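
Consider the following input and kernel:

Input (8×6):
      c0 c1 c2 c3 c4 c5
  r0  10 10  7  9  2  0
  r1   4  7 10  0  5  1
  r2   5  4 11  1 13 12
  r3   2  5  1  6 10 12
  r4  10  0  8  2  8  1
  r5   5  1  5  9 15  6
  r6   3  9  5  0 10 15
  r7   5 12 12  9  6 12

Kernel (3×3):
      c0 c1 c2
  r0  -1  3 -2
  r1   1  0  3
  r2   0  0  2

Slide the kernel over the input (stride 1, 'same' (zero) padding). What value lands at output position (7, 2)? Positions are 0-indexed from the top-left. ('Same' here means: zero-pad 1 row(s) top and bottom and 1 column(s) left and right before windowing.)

45

The receptive field on the zero-padded input at this output position is [9 5 0 / 12 12 9 / 0 0 0]. Elementwise product with the kernel and sum: 9·-1 + 5·3 + 0·-2 + 12·1 + 9·3 + 0·2.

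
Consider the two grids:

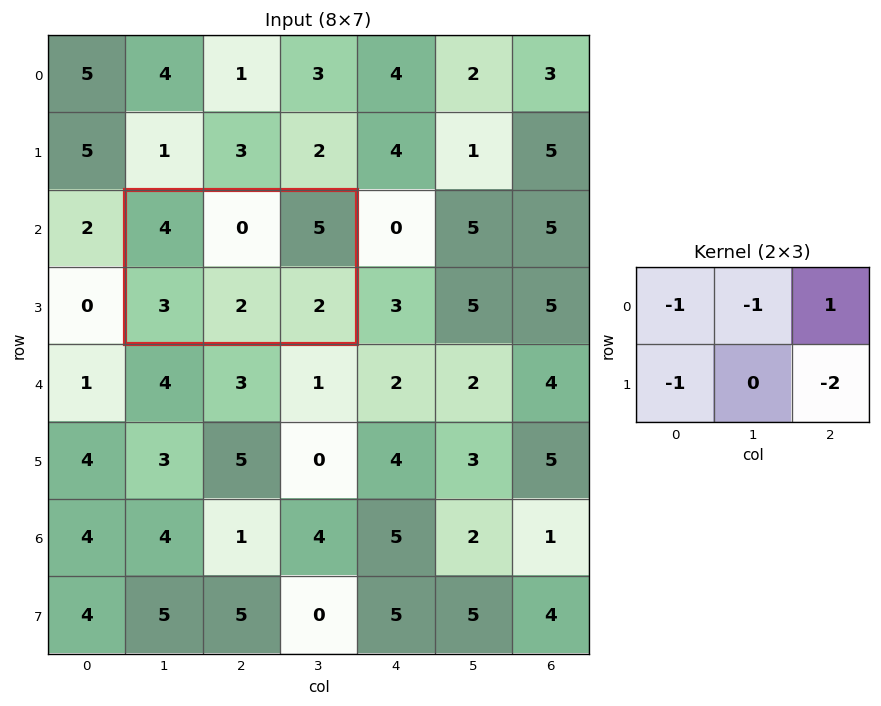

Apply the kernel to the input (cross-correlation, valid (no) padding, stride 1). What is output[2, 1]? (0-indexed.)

-6

The receptive field on the input at this output position is [4 0 5 / 3 2 2]. Elementwise product with the kernel and sum: 4·-1 + 0·-1 + 5·1 + 3·-1 + 2·-2.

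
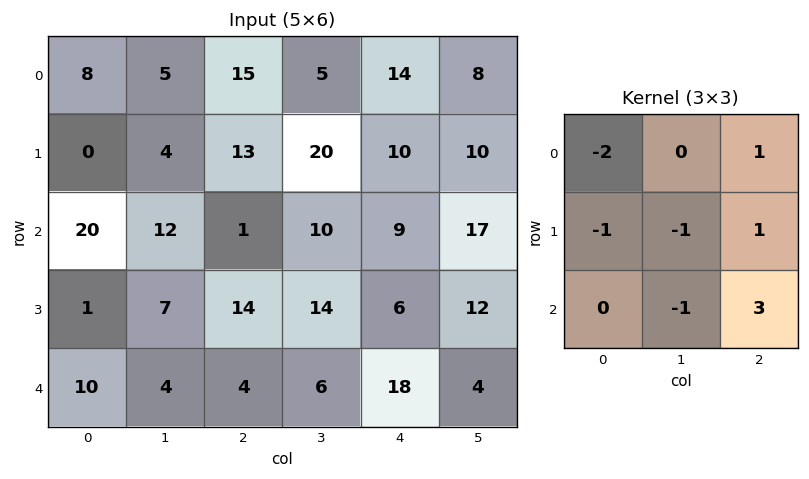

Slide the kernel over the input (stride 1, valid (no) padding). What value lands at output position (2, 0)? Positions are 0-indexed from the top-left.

The receptive field on the input at this output position is [20 12 1 / 1 7 14 / 10 4 4]. Elementwise product with the kernel and sum: 20·-2 + 1·1 + 1·-1 + 7·-1 + 14·1 + 4·-1 + 4·3.

-25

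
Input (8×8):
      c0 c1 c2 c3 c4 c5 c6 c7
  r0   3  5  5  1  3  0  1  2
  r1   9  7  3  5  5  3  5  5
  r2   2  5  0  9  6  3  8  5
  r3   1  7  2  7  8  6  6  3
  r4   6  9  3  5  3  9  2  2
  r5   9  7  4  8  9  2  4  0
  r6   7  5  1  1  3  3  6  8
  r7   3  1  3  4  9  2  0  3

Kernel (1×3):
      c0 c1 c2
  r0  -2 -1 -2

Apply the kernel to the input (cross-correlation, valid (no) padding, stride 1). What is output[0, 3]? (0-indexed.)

-5

The receptive field on the input at this output position is [1 3 0]. Elementwise product with the kernel and sum: 1·-2 + 3·-1 + 0·-2.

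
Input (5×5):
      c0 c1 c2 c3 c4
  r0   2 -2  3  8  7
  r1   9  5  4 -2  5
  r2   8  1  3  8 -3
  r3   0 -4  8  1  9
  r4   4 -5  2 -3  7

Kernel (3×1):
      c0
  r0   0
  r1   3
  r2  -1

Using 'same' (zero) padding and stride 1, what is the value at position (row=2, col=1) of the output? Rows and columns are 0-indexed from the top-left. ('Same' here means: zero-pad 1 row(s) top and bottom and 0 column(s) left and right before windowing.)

The receptive field on the zero-padded input at this output position is [5 / 1 / -4]. Elementwise product with the kernel and sum: 1·3 + -4·-1.

7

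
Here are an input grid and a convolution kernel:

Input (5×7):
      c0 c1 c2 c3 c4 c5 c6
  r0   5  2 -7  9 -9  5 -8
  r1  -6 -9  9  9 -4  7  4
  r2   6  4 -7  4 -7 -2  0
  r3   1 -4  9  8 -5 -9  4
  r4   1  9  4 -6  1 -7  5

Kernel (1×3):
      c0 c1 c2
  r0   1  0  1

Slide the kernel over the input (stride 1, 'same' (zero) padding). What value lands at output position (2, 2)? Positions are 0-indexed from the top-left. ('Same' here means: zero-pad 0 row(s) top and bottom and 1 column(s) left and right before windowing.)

The receptive field on the zero-padded input at this output position is [4 -7 4]. Elementwise product with the kernel and sum: 4·1 + 4·1.

8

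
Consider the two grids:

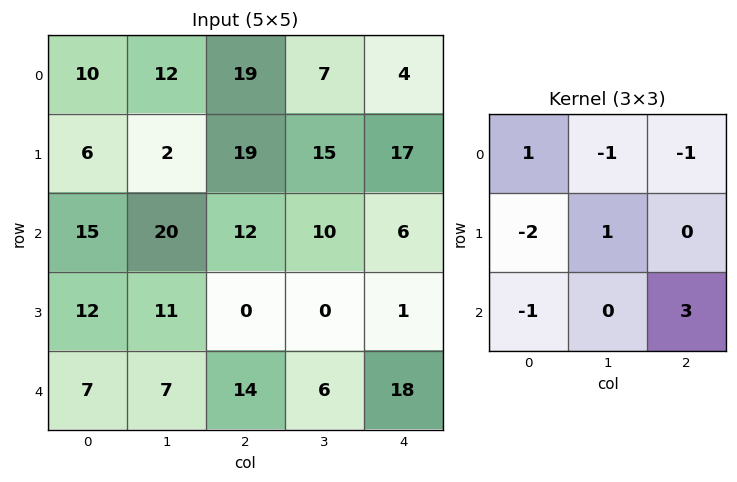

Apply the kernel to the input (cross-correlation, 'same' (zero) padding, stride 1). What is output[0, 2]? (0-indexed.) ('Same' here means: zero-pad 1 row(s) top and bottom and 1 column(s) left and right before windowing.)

The receptive field on the zero-padded input at this output position is [0 0 0 / 12 19 7 / 2 19 15]. Elementwise product with the kernel and sum: 0·1 + 0·-1 + 0·-1 + 12·-2 + 19·1 + 2·-1 + 15·3.

38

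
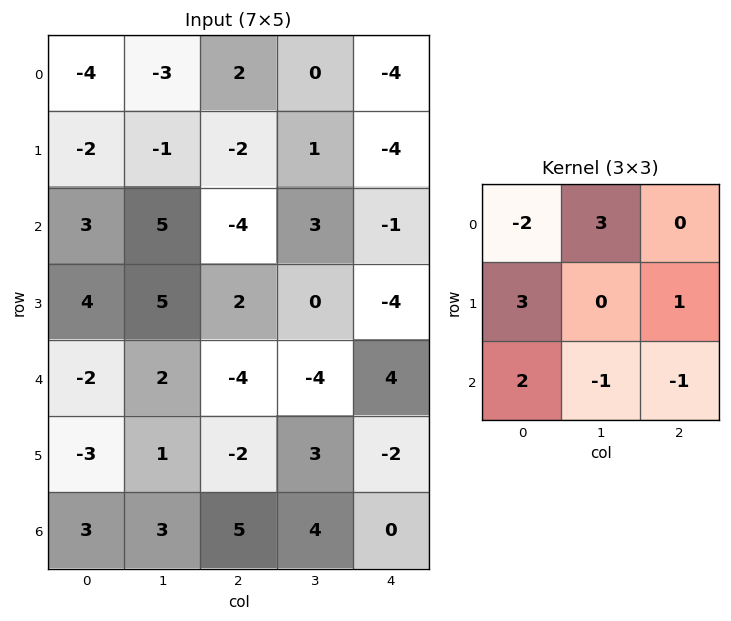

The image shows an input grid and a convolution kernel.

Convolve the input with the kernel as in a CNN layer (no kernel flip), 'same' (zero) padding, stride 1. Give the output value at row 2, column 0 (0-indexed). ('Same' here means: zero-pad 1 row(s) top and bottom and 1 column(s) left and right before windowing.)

The receptive field on the zero-padded input at this output position is [0 -2 -1 / 0 3 5 / 0 4 5]. Elementwise product with the kernel and sum: 0·-2 + -2·3 + 0·3 + 5·1 + 0·2 + 4·-1 + 5·-1.

-10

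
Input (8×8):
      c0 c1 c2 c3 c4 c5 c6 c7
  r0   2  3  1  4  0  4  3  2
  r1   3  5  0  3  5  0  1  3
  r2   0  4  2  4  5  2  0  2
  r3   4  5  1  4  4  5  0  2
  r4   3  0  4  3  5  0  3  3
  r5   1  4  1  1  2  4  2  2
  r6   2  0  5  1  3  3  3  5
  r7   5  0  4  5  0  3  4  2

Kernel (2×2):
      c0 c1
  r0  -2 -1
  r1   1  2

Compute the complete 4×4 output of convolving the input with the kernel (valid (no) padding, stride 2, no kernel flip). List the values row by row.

6 0 1 -1
10 1 2 2
3 -8 0 -3
1 3 -3 -3

Output[0,0]: The receptive field on the input at this output position is [2 3 / 3 5]. Elementwise product with the kernel and sum: 2·-2 + 3·-1 + 3·1 + 5·2.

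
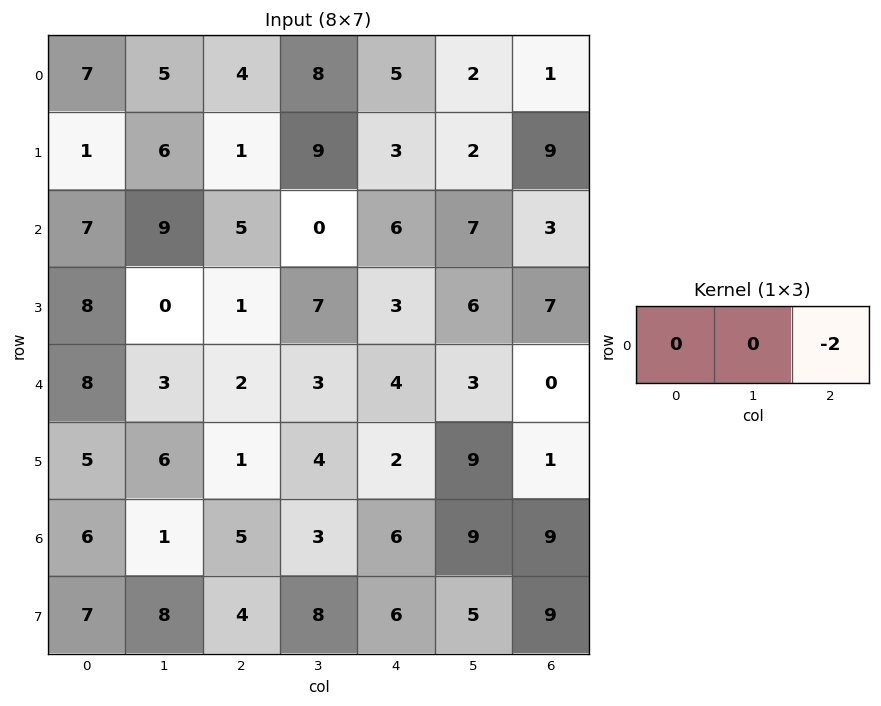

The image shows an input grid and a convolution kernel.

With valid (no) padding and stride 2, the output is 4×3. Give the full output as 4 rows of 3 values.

Output[0,0]: The receptive field on the input at this output position is [7 5 4]. Elementwise product with the kernel and sum: 4·-2.
Output[0,1]: The receptive field on the input at this output position is [4 8 5]. Elementwise product with the kernel and sum: 5·-2.

-8 -10 -2
-10 -12 -6
-4 -8 0
-10 -12 -18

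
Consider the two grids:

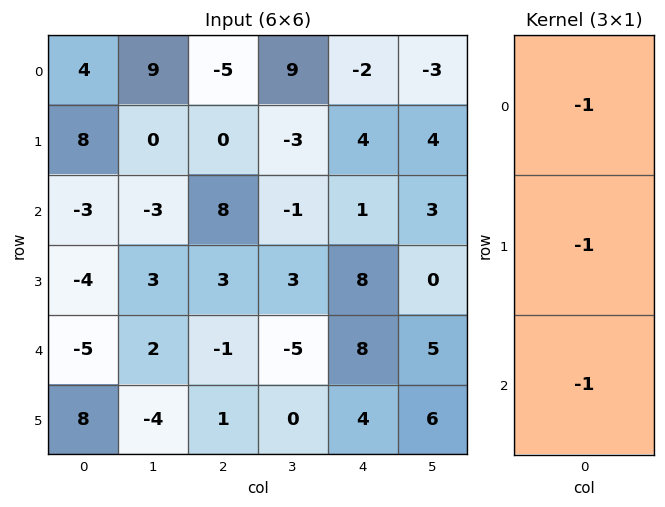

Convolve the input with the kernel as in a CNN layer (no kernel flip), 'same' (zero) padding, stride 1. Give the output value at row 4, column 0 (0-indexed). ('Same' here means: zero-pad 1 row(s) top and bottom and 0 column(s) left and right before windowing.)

The receptive field on the zero-padded input at this output position is [-4 / -5 / 8]. Elementwise product with the kernel and sum: -4·-1 + -5·-1 + 8·-1.

1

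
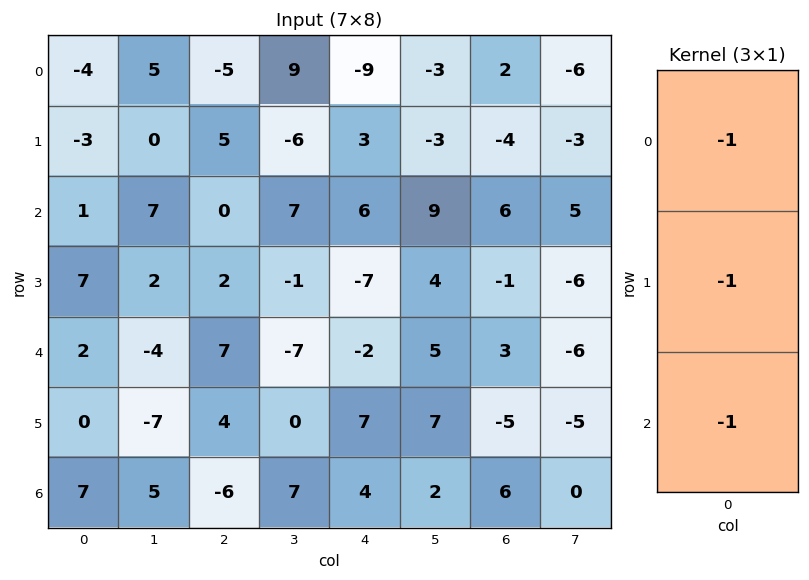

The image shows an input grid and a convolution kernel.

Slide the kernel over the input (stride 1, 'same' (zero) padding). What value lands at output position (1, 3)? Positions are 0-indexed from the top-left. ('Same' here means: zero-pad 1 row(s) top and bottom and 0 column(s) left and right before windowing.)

-10

The receptive field on the zero-padded input at this output position is [9 / -6 / 7]. Elementwise product with the kernel and sum: 9·-1 + -6·-1 + 7·-1.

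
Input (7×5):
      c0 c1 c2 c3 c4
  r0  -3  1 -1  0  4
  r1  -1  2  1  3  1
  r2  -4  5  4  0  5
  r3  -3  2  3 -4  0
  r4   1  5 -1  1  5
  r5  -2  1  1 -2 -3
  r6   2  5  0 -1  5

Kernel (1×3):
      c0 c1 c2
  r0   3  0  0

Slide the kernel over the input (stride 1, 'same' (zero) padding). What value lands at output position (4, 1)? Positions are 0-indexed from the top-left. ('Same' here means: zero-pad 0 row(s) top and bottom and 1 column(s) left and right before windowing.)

3

The receptive field on the zero-padded input at this output position is [1 5 -1]. Elementwise product with the kernel and sum: 1·3.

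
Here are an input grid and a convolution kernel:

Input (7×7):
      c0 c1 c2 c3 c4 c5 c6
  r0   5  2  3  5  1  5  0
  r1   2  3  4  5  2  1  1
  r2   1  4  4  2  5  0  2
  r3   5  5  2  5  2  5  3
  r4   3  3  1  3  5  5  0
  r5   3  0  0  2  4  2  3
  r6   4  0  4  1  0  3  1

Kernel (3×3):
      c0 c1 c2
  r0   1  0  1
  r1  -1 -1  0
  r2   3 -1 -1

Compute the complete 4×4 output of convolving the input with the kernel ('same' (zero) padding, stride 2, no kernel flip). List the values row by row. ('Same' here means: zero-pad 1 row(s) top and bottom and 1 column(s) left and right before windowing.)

Output[0,0]: The receptive field on the zero-padded input at this output position is [0 0 0 / 0 5 2 / 0 2 3]. Elementwise product with the kernel and sum: 0·1 + 0·1 + 0·-1 + 5·-1 + 0·3 + 2·-1 + 3·-1.

-10 -5 6 -3
-8 8 7 11
-1 4 2 3
-4 -2 3 -2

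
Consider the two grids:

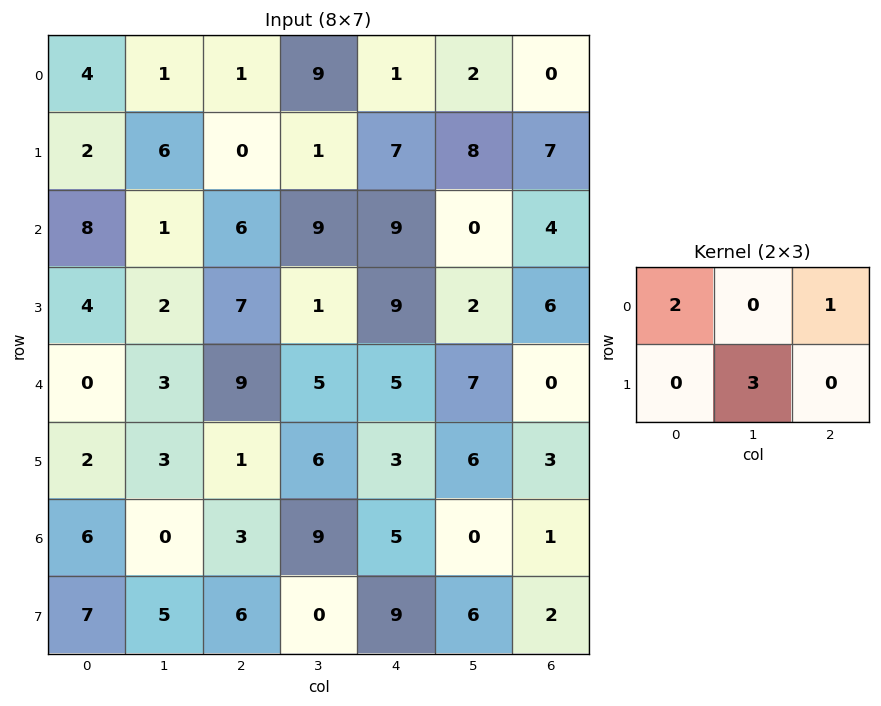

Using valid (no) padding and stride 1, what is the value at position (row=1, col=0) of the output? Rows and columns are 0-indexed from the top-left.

The receptive field on the input at this output position is [2 6 0 / 8 1 6]. Elementwise product with the kernel and sum: 2·2 + 0·1 + 1·3.

7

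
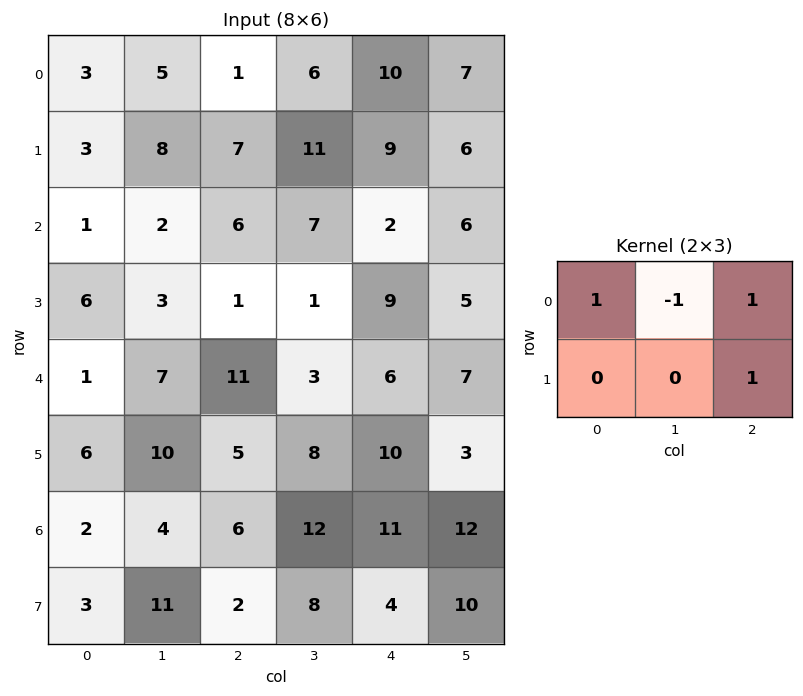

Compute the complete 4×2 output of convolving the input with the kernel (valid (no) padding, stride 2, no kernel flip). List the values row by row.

6 14
6 10
10 24
6 9

Output[0,0]: The receptive field on the input at this output position is [3 5 1 / 3 8 7]. Elementwise product with the kernel and sum: 3·1 + 5·-1 + 1·1 + 7·1.
Output[0,1]: The receptive field on the input at this output position is [1 6 10 / 7 11 9]. Elementwise product with the kernel and sum: 1·1 + 6·-1 + 10·1 + 9·1.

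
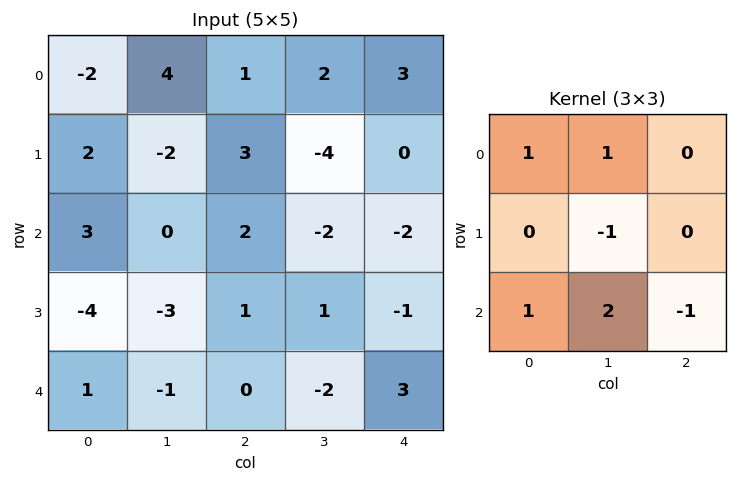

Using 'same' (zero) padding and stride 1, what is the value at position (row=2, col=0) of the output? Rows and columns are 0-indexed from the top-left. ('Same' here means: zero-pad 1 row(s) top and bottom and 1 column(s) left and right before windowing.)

The receptive field on the zero-padded input at this output position is [0 2 -2 / 0 3 0 / 0 -4 -3]. Elementwise product with the kernel and sum: 0·1 + 2·1 + 3·-1 + 0·1 + -4·2 + -3·-1.

-6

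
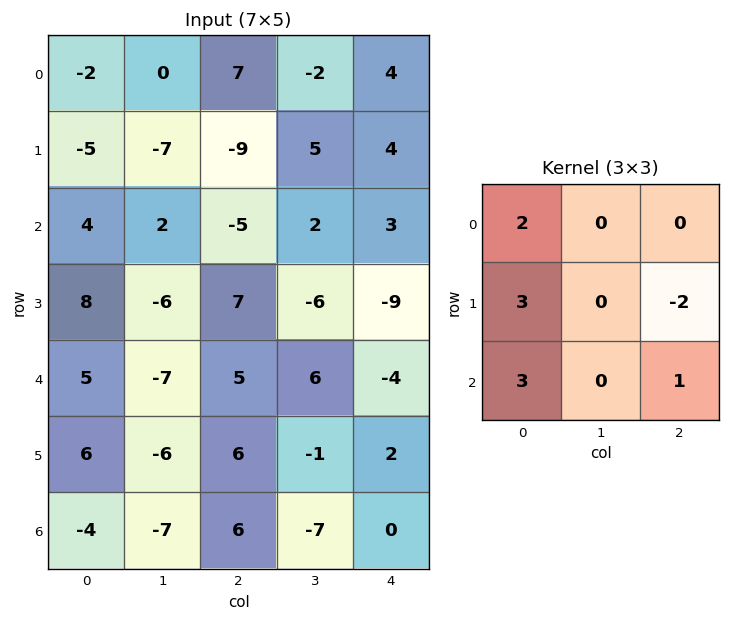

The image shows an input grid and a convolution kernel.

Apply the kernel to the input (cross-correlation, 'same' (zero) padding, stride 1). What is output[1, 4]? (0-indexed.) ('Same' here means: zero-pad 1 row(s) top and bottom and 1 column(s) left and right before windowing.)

17

The receptive field on the zero-padded input at this output position is [-2 4 0 / 5 4 0 / 2 3 0]. Elementwise product with the kernel and sum: -2·2 + 5·3 + 0·-2 + 2·3 + 0·1.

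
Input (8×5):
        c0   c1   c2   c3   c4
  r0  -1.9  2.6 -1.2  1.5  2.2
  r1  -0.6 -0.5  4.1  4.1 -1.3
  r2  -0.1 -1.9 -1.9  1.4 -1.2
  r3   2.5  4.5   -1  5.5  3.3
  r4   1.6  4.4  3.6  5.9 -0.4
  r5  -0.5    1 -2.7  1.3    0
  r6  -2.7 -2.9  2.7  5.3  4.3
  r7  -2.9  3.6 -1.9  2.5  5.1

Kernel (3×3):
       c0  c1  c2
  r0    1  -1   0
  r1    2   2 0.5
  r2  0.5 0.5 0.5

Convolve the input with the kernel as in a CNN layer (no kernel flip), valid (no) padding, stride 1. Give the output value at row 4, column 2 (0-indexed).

The receptive field on the input at this output position is [3.6 5.9 -0.4 / -2.7 1.3 0 / 2.7 5.3 4.3]. Elementwise product with the kernel and sum: 3.6·1 + 5.9·-1 + -2.7·2 + 1.3·2 + 0·0.5 + 2.7·0.5 + 5.3·0.5 + 4.3·0.5.

1.05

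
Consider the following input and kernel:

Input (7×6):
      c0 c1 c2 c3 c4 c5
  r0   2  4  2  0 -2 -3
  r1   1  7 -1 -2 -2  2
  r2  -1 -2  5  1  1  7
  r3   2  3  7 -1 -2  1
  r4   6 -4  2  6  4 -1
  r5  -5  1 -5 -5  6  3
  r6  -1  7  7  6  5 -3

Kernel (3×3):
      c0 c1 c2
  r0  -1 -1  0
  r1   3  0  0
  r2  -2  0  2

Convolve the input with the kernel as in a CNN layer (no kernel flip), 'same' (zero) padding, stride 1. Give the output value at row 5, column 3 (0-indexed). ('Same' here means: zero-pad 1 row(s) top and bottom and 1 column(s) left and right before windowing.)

-27

The receptive field on the zero-padded input at this output position is [2 6 4 / -5 -5 6 / 7 6 5]. Elementwise product with the kernel and sum: 2·-1 + 6·-1 + -5·3 + 7·-2 + 5·2.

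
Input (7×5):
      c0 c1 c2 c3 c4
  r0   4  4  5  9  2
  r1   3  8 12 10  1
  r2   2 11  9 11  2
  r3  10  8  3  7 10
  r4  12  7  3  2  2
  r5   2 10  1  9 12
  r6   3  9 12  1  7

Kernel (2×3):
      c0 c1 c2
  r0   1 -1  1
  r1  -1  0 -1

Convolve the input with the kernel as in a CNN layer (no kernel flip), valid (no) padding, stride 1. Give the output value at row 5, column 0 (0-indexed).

The receptive field on the input at this output position is [2 10 1 / 3 9 12]. Elementwise product with the kernel and sum: 2·1 + 10·-1 + 1·1 + 3·-1 + 12·-1.

-22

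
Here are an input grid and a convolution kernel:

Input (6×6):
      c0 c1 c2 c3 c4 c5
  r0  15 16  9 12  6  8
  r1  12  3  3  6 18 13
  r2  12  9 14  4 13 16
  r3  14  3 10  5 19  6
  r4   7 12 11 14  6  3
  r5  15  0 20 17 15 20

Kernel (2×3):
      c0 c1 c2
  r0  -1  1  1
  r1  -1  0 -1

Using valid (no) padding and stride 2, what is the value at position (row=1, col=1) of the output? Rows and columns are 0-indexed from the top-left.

-26

The receptive field on the input at this output position is [14 4 13 / 10 5 19]. Elementwise product with the kernel and sum: 14·-1 + 4·1 + 13·1 + 10·-1 + 19·-1.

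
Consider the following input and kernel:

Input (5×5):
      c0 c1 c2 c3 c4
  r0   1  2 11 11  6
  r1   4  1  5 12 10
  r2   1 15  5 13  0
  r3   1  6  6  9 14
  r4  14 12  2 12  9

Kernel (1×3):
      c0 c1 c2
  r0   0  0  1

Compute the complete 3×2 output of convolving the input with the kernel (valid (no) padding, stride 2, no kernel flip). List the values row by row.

11 6
5 0
2 9

Output[0,0]: The receptive field on the input at this output position is [1 2 11]. Elementwise product with the kernel and sum: 11·1.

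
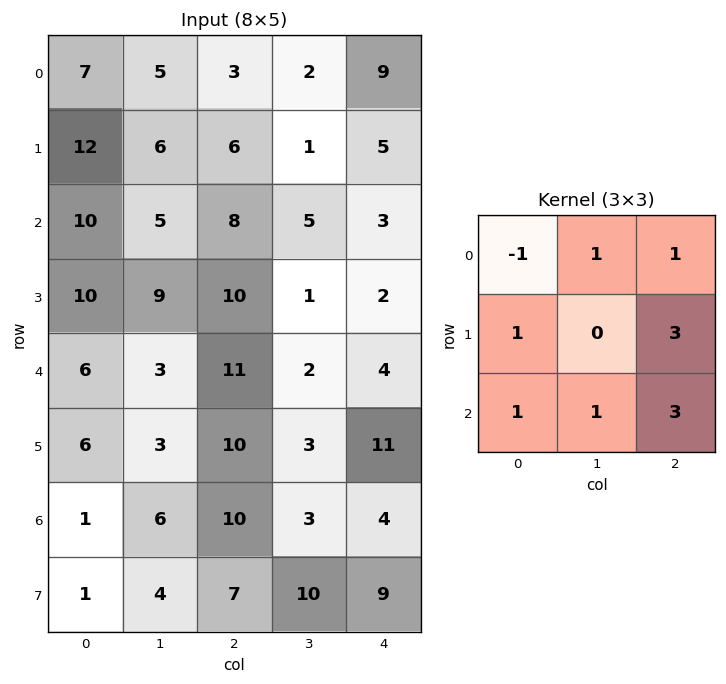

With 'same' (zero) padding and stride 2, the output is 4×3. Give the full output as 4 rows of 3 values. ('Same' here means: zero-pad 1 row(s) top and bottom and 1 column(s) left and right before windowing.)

45 26 8
70 43 12
43 33 17
40 66 30

Output[0,0]: The receptive field on the zero-padded input at this output position is [0 0 0 / 0 7 5 / 0 12 6]. Elementwise product with the kernel and sum: 0·-1 + 0·1 + 0·1 + 0·1 + 5·3 + 0·1 + 12·1 + 6·3.
Output[0,1]: The receptive field on the zero-padded input at this output position is [0 0 0 / 5 3 2 / 6 6 1]. Elementwise product with the kernel and sum: 0·-1 + 0·1 + 0·1 + 5·1 + 2·3 + 6·1 + 6·1 + 1·3.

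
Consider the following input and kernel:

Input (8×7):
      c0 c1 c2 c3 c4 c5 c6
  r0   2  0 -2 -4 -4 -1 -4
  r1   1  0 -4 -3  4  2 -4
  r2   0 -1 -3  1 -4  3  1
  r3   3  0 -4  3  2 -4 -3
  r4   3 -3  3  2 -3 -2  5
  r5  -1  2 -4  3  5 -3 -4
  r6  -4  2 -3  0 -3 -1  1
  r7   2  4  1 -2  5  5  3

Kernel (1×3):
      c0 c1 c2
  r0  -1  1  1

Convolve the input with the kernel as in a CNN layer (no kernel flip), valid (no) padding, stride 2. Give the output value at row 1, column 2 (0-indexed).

8

The receptive field on the input at this output position is [-4 3 1]. Elementwise product with the kernel and sum: -4·-1 + 3·1 + 1·1.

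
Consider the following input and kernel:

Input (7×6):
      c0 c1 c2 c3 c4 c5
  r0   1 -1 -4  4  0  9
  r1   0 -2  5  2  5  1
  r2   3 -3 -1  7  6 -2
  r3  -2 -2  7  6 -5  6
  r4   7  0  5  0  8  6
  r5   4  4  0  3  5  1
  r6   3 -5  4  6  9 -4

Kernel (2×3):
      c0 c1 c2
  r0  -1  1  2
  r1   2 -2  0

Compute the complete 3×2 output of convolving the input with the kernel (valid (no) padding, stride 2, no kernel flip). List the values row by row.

-6 14
-8 22
3 5

Output[0,0]: The receptive field on the input at this output position is [1 -1 -4 / 0 -2 5]. Elementwise product with the kernel and sum: 1·-1 + -1·1 + -4·2 + 0·2 + -2·-2.
Output[0,1]: The receptive field on the input at this output position is [-4 4 0 / 5 2 5]. Elementwise product with the kernel and sum: -4·-1 + 4·1 + 0·2 + 5·2 + 2·-2.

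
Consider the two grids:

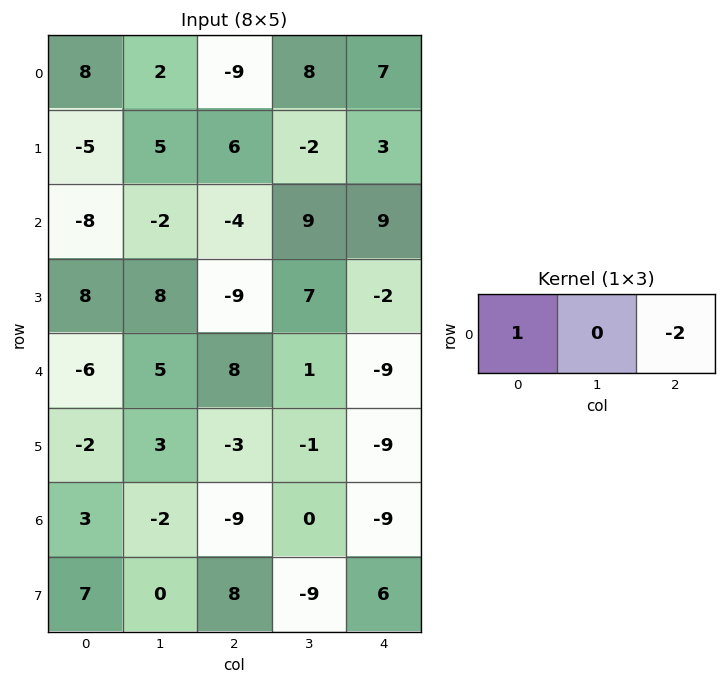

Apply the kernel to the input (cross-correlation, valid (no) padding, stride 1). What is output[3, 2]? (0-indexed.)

The receptive field on the input at this output position is [-9 7 -2]. Elementwise product with the kernel and sum: -9·1 + -2·-2.

-5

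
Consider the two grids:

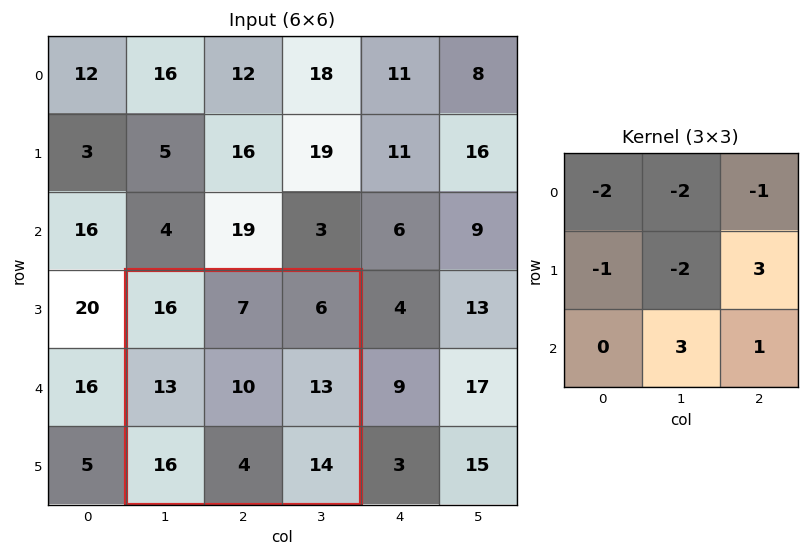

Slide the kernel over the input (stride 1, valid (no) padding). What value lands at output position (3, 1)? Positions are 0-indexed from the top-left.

-20

The receptive field on the input at this output position is [16 7 6 / 13 10 13 / 16 4 14]. Elementwise product with the kernel and sum: 16·-2 + 7·-2 + 6·-1 + 13·-1 + 10·-2 + 13·3 + 4·3 + 14·1.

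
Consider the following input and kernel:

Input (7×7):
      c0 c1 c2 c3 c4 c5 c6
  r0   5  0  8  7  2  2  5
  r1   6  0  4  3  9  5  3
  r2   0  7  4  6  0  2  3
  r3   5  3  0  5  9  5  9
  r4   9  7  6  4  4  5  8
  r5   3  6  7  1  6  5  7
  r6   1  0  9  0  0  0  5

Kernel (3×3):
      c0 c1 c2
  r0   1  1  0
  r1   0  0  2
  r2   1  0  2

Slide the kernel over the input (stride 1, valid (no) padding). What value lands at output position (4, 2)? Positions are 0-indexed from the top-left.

31

The receptive field on the input at this output position is [6 4 4 / 7 1 6 / 9 0 0]. Elementwise product with the kernel and sum: 6·1 + 4·1 + 6·2 + 9·1 + 0·2.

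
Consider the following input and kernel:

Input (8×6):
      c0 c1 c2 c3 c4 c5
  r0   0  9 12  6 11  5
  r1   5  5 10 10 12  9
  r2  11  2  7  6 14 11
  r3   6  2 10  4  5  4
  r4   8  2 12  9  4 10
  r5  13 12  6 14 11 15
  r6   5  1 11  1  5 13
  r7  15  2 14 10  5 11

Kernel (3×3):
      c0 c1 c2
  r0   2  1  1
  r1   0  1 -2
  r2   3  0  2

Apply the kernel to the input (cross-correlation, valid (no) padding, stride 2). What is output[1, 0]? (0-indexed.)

61

The receptive field on the input at this output position is [11 2 7 / 6 2 10 / 8 2 12]. Elementwise product with the kernel and sum: 11·2 + 2·1 + 7·1 + 2·1 + 10·-2 + 8·3 + 12·2.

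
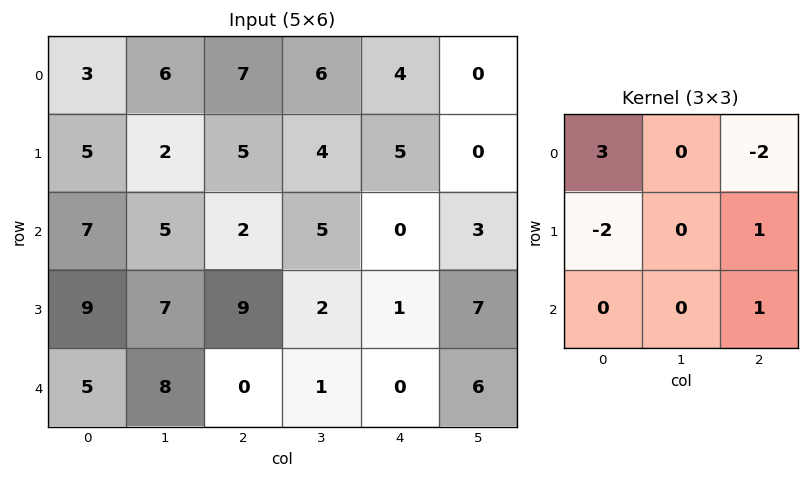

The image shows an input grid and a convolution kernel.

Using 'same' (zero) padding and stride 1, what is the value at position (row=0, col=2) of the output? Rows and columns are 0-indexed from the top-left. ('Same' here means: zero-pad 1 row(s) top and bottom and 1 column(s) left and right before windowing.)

-2

The receptive field on the zero-padded input at this output position is [0 0 0 / 6 7 6 / 2 5 4]. Elementwise product with the kernel and sum: 0·3 + 0·-2 + 6·-2 + 6·1 + 4·1.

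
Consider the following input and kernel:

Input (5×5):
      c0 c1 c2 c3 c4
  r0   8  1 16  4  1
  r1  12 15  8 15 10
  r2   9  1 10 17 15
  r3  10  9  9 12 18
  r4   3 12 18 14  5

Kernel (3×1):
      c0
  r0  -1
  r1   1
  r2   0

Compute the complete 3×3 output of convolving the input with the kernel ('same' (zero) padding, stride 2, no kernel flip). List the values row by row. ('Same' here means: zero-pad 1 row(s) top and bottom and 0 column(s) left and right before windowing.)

8 16 1
-3 2 5
-7 9 -13

Output[0,0]: The receptive field on the zero-padded input at this output position is [0 / 8 / 12]. Elementwise product with the kernel and sum: 0·-1 + 8·1.
Output[0,1]: The receptive field on the zero-padded input at this output position is [0 / 16 / 8]. Elementwise product with the kernel and sum: 0·-1 + 16·1.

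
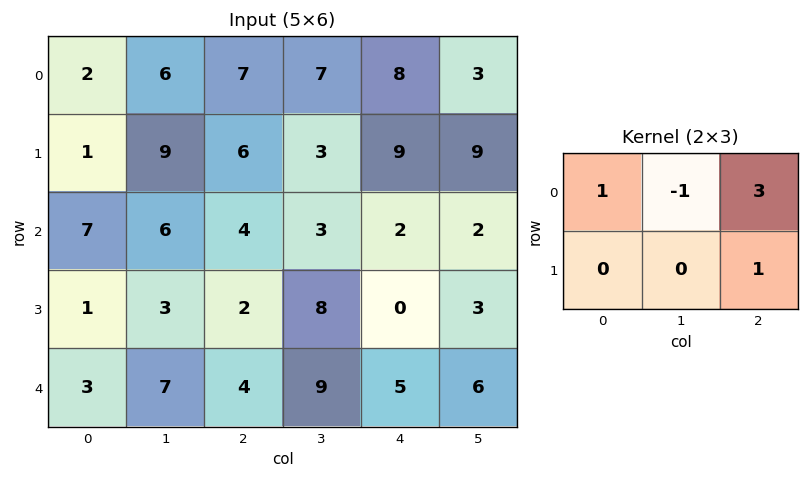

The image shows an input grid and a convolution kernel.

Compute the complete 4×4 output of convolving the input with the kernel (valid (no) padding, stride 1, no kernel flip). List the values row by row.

Output[0,0]: The receptive field on the input at this output position is [2 6 7 / 1 9 6]. Elementwise product with the kernel and sum: 2·1 + 6·-1 + 7·3 + 6·1.
Output[0,1]: The receptive field on the input at this output position is [6 7 7 / 9 6 3]. Elementwise product with the kernel and sum: 6·1 + 7·-1 + 7·3 + 3·1.

23 23 33 17
14 15 32 23
15 19 7 10
8 34 -1 23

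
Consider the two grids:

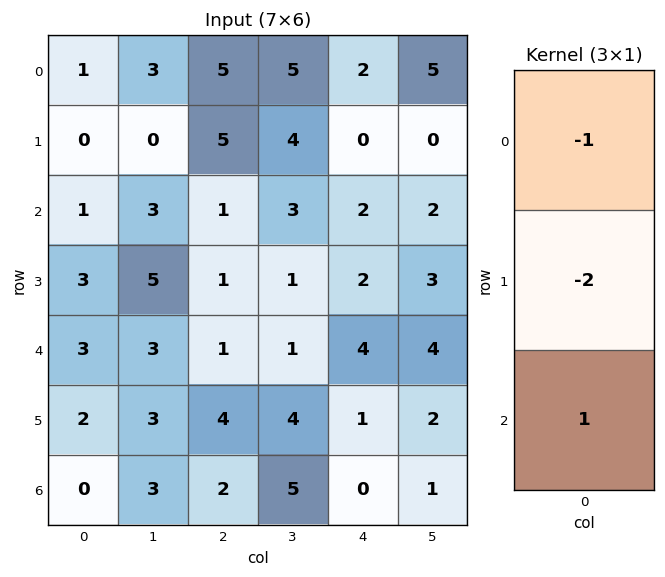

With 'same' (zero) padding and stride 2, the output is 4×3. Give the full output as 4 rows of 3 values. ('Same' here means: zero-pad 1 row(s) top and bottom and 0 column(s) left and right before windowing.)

-2 -5 -4
1 -6 -2
-7 1 -9
-2 -8 -1

Output[0,0]: The receptive field on the zero-padded input at this output position is [0 / 1 / 0]. Elementwise product with the kernel and sum: 0·-1 + 1·-2 + 0·1.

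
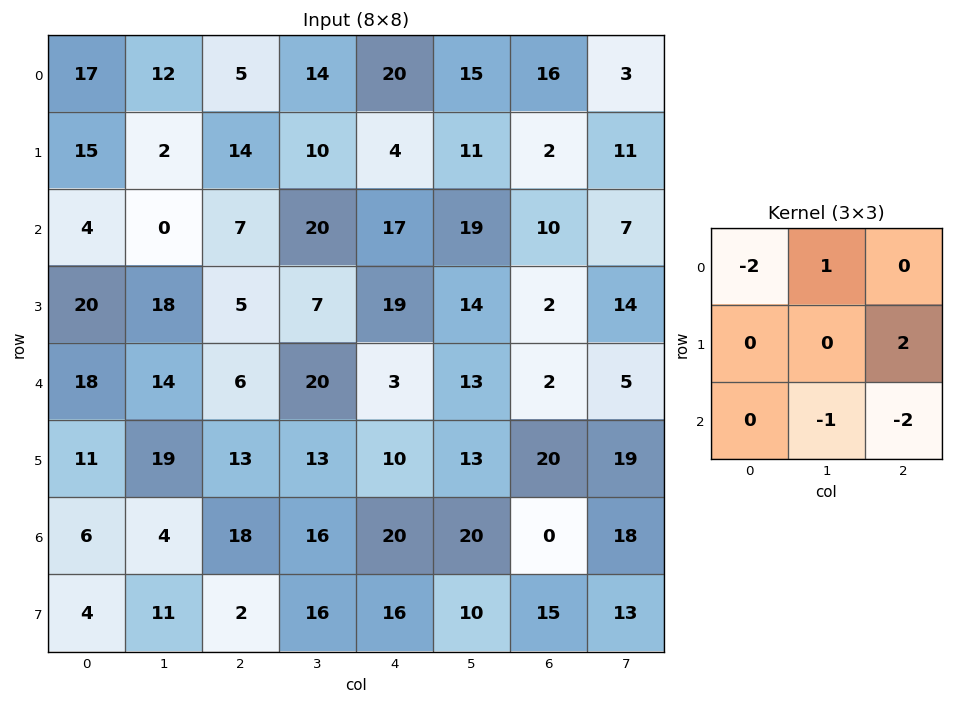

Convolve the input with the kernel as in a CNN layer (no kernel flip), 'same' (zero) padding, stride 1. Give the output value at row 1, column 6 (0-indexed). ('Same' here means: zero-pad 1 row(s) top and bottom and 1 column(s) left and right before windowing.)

-16

The receptive field on the zero-padded input at this output position is [15 16 3 / 11 2 11 / 19 10 7]. Elementwise product with the kernel and sum: 15·-2 + 16·1 + 11·2 + 10·-1 + 7·-2.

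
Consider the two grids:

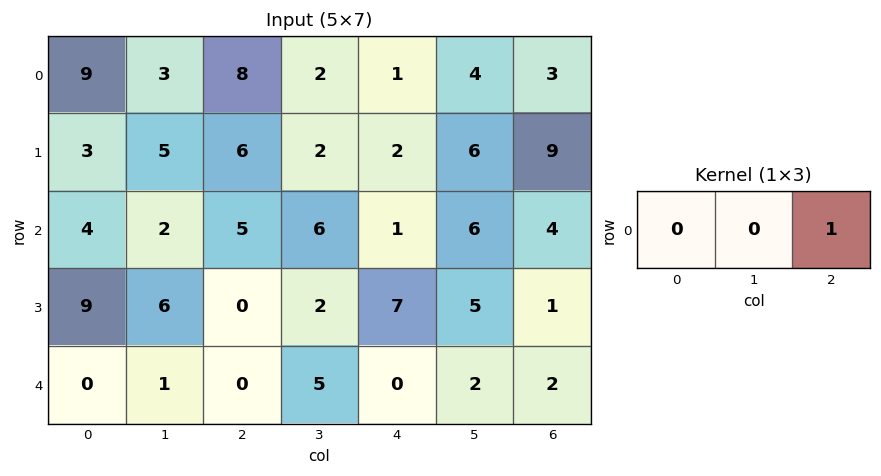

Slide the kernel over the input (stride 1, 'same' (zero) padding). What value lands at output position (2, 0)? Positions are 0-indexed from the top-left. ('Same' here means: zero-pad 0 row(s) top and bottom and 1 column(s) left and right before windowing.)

2

The receptive field on the zero-padded input at this output position is [0 4 2]. Elementwise product with the kernel and sum: 2·1.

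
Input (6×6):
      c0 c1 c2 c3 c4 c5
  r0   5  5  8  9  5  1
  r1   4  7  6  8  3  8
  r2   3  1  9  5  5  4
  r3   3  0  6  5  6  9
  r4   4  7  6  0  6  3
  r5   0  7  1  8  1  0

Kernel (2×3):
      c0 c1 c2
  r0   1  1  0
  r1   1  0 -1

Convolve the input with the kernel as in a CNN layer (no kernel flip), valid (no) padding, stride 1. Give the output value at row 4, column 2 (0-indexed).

6

The receptive field on the input at this output position is [6 0 6 / 1 8 1]. Elementwise product with the kernel and sum: 6·1 + 0·1 + 1·1 + 1·-1.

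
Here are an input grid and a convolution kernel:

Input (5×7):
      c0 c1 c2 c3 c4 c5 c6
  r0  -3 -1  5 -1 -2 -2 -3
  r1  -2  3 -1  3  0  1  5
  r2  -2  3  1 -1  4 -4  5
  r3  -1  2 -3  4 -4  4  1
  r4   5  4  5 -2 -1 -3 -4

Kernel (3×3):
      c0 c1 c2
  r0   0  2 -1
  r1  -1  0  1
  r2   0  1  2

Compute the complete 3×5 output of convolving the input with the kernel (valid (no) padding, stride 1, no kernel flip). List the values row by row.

Output[0,0]: The receptive field on the input at this output position is [-3 -1 5 / -2 3 -1 / -2 3 1]. Elementwise product with the kernel and sum: -1·2 + 5·-1 + -2·-1 + -1·1 + 3·1 + 1·2.
Output[0,1]: The receptive field on the input at this output position is [-1 5 -1 / 3 -1 3 / 3 1 -1]. Elementwise product with the kernel and sum: 5·2 + -1·-1 + 3·-1 + 3·1 + 1·1 + -1·2.

-1 10 8 -8 10
6 -4 5 0 4
17 6 -11 5 -19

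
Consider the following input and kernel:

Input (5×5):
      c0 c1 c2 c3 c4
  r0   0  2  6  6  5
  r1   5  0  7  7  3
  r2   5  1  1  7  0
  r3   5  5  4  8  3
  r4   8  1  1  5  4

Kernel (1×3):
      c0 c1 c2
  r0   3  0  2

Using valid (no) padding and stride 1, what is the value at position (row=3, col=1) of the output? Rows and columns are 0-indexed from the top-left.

The receptive field on the input at this output position is [5 4 8]. Elementwise product with the kernel and sum: 5·3 + 8·2.

31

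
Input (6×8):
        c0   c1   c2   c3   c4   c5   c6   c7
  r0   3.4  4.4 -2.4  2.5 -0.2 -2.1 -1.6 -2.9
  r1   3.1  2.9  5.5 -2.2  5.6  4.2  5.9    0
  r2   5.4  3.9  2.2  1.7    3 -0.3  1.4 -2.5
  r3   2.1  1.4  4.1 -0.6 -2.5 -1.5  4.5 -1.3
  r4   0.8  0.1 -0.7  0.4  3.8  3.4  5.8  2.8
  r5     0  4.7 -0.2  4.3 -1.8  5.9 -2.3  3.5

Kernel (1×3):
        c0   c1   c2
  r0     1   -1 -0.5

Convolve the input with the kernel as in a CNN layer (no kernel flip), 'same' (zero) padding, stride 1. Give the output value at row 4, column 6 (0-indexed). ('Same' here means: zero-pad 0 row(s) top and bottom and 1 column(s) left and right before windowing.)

-3.8

The receptive field on the zero-padded input at this output position is [3.4 5.8 2.8]. Elementwise product with the kernel and sum: 3.4·1 + 5.8·-1 + 2.8·-0.5.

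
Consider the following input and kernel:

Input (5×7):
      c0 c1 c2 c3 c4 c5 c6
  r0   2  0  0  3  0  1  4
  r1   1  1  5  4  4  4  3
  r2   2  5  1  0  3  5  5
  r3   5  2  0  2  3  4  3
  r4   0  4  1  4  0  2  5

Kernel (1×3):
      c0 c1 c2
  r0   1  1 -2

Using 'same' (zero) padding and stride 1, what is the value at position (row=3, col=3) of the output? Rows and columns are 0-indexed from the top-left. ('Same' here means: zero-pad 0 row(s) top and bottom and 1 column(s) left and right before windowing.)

The receptive field on the zero-padded input at this output position is [0 2 3]. Elementwise product with the kernel and sum: 0·1 + 2·1 + 3·-2.

-4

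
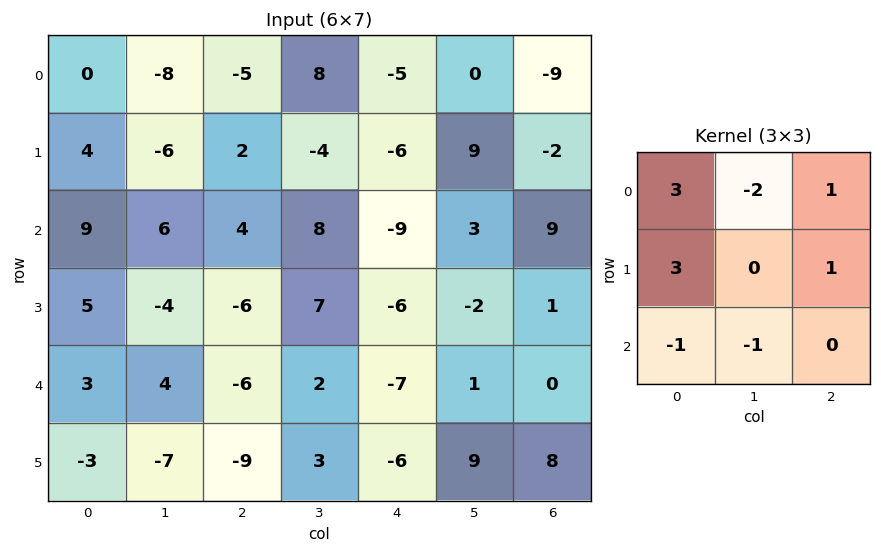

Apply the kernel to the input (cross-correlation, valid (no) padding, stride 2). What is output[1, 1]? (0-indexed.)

-33

The receptive field on the input at this output position is [4 8 -9 / -6 7 -6 / -6 2 -7]. Elementwise product with the kernel and sum: 4·3 + 8·-2 + -9·1 + -6·3 + -6·1 + -6·-1 + 2·-1.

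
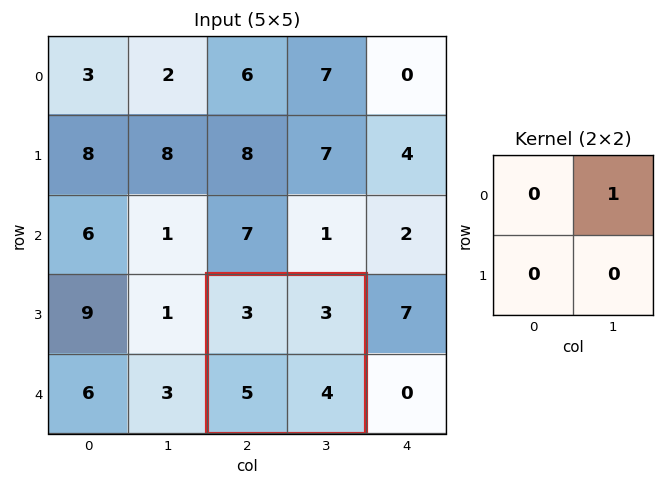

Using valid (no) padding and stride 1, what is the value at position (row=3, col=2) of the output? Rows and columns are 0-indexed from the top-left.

3

The receptive field on the input at this output position is [3 3 / 5 4]. Elementwise product with the kernel and sum: 3·1.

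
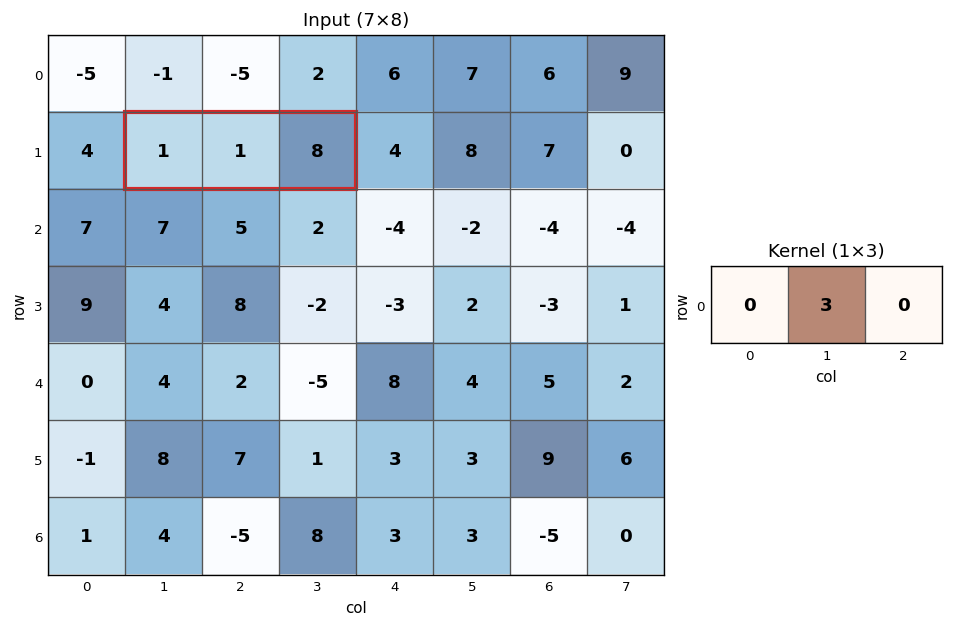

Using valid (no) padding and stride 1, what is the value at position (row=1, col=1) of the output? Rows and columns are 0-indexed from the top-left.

The receptive field on the input at this output position is [1 1 8]. Elementwise product with the kernel and sum: 1·3.

3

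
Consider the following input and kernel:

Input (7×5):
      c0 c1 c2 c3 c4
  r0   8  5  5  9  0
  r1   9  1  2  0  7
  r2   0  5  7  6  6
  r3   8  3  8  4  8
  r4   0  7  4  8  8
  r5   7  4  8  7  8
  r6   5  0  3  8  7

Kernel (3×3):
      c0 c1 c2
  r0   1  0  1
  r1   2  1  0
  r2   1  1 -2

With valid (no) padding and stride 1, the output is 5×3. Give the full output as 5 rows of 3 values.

Output[0,0]: The receptive field on the input at this output position is [8 5 5 / 9 1 2 / 0 5 7]. Elementwise product with the kernel and sum: 8·1 + 5·1 + 9·2 + 1·1 + 0·1 + 5·1 + 7·-2.
Output[0,1]: The receptive field on the input at this output position is [5 5 9 / 1 2 0 / 5 7 6]. Elementwise product with the kernel and sum: 5·1 + 9·1 + 1·2 + 2·1 + 5·1 + 7·1 + 6·-2.

23 18 10
11 21 25
25 20 29
18 23 31
21 18 32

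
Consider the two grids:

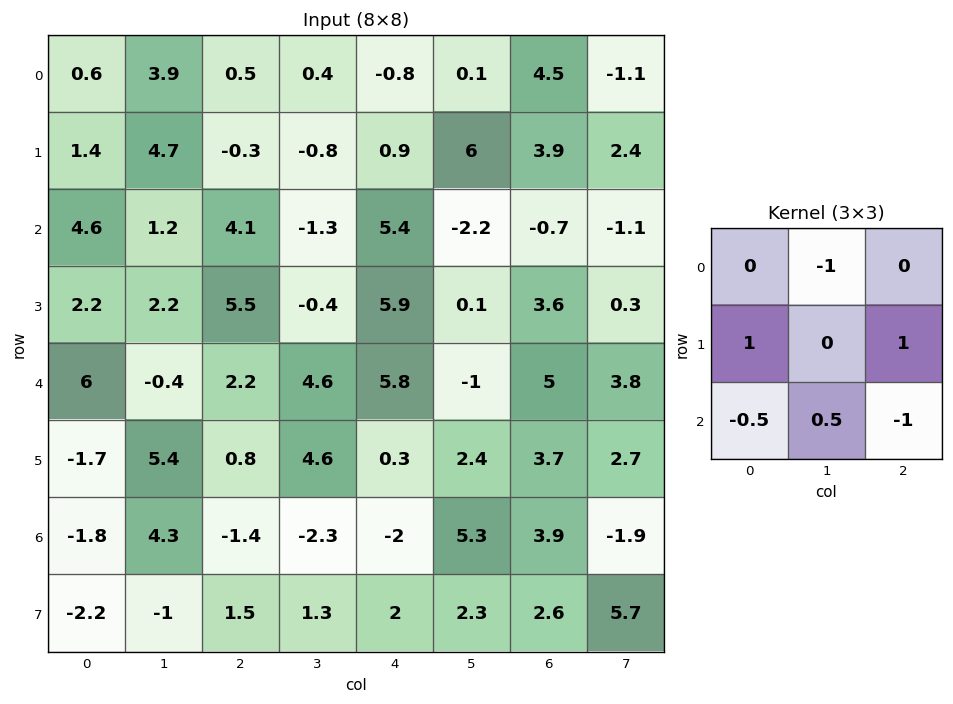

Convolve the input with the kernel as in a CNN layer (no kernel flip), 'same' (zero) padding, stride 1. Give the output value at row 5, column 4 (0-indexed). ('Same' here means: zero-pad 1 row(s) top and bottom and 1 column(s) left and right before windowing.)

The receptive field on the zero-padded input at this output position is [4.6 5.8 -1 / 4.6 0.3 2.4 / -2.3 -2 5.3]. Elementwise product with the kernel and sum: 5.8·-1 + 4.6·1 + 2.4·1 + -2.3·-0.5 + -2·0.5 + 5.3·-1.

-3.95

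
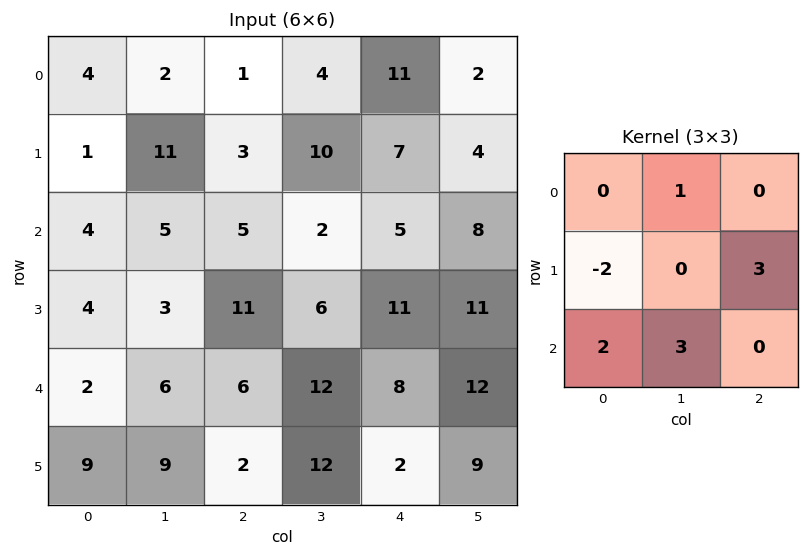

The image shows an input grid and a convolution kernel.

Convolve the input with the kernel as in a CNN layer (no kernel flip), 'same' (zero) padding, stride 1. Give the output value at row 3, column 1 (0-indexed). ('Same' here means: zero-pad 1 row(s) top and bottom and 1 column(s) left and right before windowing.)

52

The receptive field on the zero-padded input at this output position is [4 5 5 / 4 3 11 / 2 6 6]. Elementwise product with the kernel and sum: 5·1 + 4·-2 + 11·3 + 2·2 + 6·3.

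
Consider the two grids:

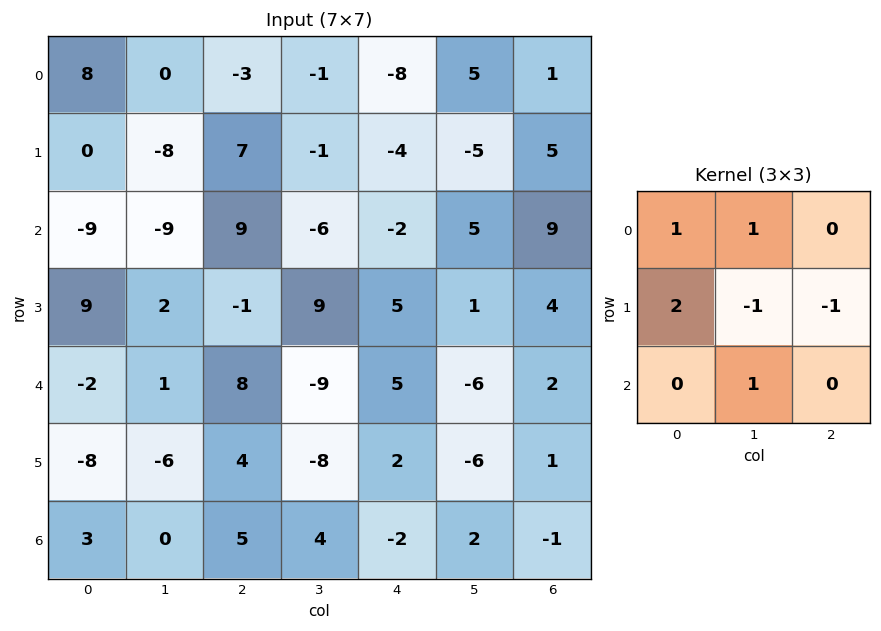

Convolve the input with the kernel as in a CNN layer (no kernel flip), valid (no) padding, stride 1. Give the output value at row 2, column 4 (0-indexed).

The receptive field on the input at this output position is [-2 5 9 / 5 1 4 / 5 -6 2]. Elementwise product with the kernel and sum: -2·1 + 5·1 + 5·2 + 1·-1 + 4·-1 + -6·1.

2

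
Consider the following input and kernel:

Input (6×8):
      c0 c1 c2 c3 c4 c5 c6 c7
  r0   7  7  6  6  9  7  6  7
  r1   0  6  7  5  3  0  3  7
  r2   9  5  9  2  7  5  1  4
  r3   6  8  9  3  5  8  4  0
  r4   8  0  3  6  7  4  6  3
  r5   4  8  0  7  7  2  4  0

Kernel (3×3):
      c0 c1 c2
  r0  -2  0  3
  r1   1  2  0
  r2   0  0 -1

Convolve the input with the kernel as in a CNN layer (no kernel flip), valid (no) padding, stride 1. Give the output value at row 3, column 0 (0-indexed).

The receptive field on the input at this output position is [6 8 9 / 8 0 3 / 4 8 0]. Elementwise product with the kernel and sum: 6·-2 + 9·3 + 8·1 + 0·2 + 0·-1.

23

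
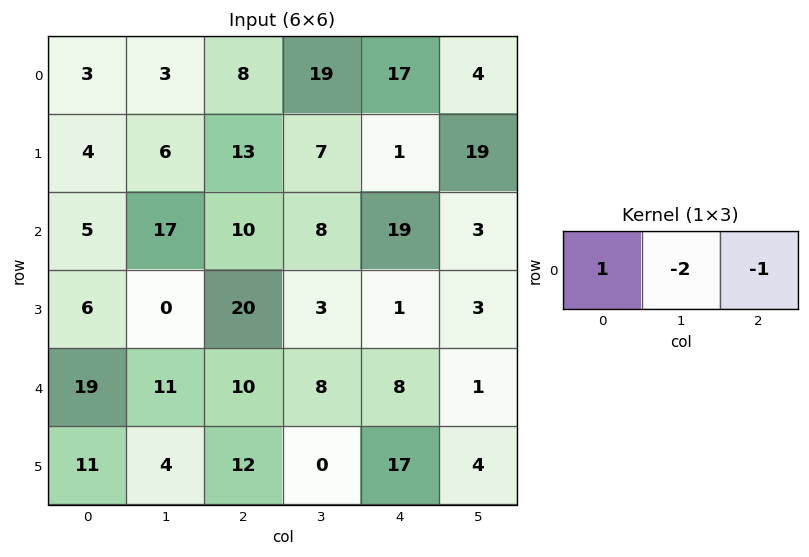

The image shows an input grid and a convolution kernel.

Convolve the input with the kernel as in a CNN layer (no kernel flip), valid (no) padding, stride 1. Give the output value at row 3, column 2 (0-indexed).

13

The receptive field on the input at this output position is [20 3 1]. Elementwise product with the kernel and sum: 20·1 + 3·-2 + 1·-1.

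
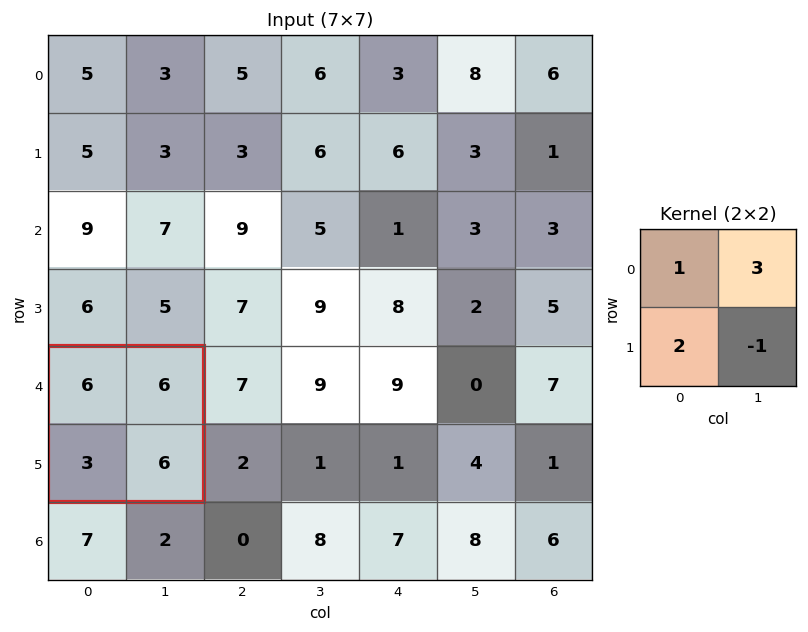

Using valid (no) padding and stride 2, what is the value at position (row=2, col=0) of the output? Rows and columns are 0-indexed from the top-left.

The receptive field on the input at this output position is [6 6 / 3 6]. Elementwise product with the kernel and sum: 6·1 + 6·3 + 3·2 + 6·-1.

24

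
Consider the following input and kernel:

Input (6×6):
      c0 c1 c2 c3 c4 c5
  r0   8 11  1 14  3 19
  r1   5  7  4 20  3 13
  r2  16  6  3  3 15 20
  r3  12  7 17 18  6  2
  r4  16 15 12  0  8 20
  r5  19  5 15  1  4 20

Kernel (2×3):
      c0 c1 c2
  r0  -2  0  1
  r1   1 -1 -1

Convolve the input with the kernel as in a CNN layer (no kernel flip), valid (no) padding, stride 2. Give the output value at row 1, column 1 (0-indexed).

2

The receptive field on the input at this output position is [3 3 15 / 17 18 6]. Elementwise product with the kernel and sum: 3·-2 + 15·1 + 17·1 + 18·-1 + 6·-1.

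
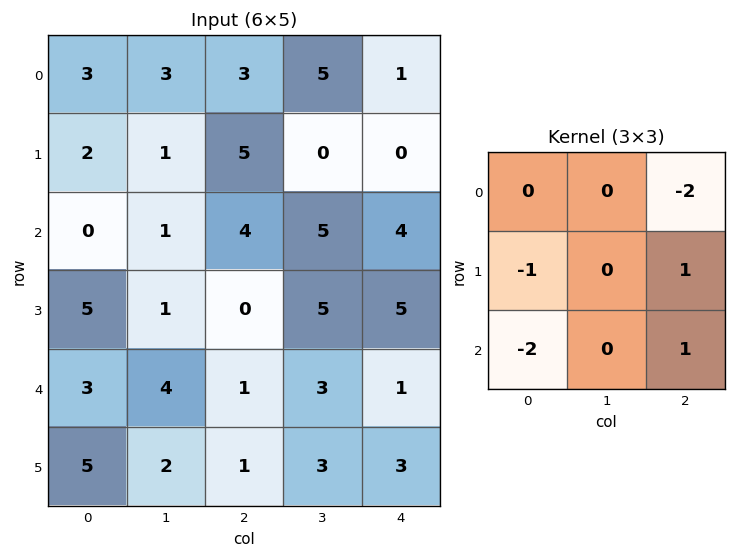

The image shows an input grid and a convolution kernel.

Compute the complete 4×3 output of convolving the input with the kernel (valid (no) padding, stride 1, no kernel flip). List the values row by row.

Output[0,0]: The receptive field on the input at this output position is [3 3 3 / 2 1 5 / 0 1 4]. Elementwise product with the kernel and sum: 3·-2 + 2·-1 + 5·1 + 0·-2 + 4·1.
Output[0,1]: The receptive field on the input at this output position is [3 3 5 / 1 5 0 / 1 4 5]. Elementwise product with the kernel and sum: 5·-2 + 1·-1 + 0·1 + 1·-2 + 5·1.

1 -8 -11
-16 7 5
-18 -11 -4
-11 -12 -9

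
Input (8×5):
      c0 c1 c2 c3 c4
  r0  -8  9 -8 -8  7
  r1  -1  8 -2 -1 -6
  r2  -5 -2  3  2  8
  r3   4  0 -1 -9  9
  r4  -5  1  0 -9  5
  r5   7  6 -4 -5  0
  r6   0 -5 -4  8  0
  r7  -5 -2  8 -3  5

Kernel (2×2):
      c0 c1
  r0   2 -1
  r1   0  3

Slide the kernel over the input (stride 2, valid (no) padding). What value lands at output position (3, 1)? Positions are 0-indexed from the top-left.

-25

The receptive field on the input at this output position is [-4 8 / 8 -3]. Elementwise product with the kernel and sum: -4·2 + 8·-1 + -3·3.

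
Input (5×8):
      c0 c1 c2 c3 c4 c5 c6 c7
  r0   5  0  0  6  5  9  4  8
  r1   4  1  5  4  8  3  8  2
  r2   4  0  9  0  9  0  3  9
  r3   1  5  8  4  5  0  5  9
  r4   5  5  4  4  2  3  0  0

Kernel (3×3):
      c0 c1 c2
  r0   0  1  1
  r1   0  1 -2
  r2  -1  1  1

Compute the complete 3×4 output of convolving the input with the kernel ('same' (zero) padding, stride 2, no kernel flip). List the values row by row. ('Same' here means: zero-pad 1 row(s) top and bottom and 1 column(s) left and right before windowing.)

10 -4 -6 -5
15 25 21 9
1 8 1 14

Output[0,0]: The receptive field on the zero-padded input at this output position is [0 0 0 / 0 5 0 / 0 4 1]. Elementwise product with the kernel and sum: 0·1 + 0·1 + 5·1 + 0·-2 + 0·-1 + 4·1 + 1·1.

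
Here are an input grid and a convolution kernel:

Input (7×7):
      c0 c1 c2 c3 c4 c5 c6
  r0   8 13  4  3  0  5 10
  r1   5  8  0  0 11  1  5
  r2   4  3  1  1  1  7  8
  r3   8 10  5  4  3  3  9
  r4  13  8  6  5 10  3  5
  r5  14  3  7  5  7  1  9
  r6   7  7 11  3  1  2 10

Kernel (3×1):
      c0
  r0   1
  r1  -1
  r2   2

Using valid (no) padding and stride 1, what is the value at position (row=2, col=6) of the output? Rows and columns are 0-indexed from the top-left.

9

The receptive field on the input at this output position is [8 / 9 / 5]. Elementwise product with the kernel and sum: 8·1 + 9·-1 + 5·2.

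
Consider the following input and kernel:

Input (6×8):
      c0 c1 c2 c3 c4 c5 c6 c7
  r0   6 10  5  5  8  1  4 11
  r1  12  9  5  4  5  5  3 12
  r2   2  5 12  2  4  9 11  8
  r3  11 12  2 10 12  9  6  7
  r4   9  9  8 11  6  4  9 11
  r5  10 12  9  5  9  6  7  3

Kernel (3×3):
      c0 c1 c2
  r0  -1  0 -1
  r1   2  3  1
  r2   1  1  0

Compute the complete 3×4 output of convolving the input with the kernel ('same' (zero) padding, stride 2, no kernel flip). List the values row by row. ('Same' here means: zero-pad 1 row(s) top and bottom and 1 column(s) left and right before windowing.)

Output[0,0]: The receptive field on the zero-padded input at this output position is [0 0 0 / 0 6 10 / 0 12 9]. Elementwise product with the kernel and sum: 0·-1 + 0·-1 + 0·2 + 6·3 + 10·1 + 0·1 + 12·1.

40 54 44 33
13 49 38 57
34 52 39 43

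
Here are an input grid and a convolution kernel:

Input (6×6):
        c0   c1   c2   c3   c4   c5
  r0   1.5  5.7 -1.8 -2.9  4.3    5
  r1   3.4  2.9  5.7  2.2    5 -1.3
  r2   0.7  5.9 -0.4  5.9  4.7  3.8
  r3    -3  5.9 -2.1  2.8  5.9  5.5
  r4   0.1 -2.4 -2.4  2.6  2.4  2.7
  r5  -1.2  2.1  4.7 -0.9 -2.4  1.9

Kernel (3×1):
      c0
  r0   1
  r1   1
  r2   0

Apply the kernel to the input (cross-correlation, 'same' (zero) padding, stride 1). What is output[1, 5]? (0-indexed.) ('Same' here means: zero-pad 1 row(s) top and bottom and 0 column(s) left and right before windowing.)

3.7

The receptive field on the zero-padded input at this output position is [5 / -1.3 / 3.8]. Elementwise product with the kernel and sum: 5·1 + -1.3·1.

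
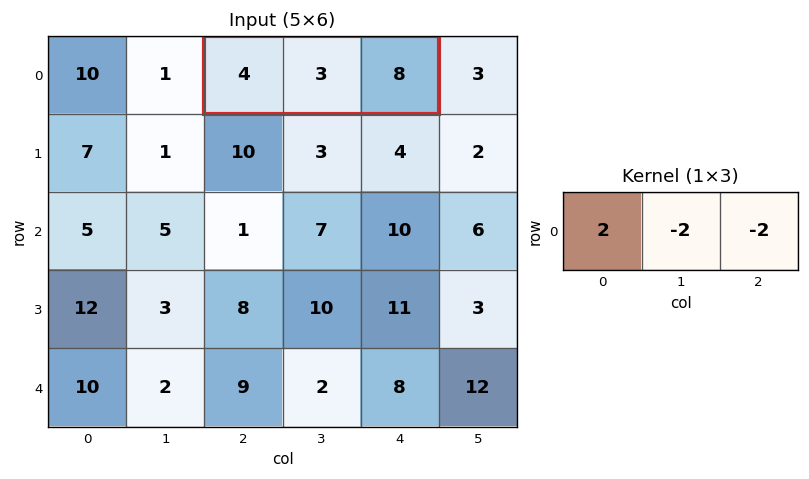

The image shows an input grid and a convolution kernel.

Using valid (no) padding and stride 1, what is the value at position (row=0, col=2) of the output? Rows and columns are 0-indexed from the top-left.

-14

The receptive field on the input at this output position is [4 3 8]. Elementwise product with the kernel and sum: 4·2 + 3·-2 + 8·-2.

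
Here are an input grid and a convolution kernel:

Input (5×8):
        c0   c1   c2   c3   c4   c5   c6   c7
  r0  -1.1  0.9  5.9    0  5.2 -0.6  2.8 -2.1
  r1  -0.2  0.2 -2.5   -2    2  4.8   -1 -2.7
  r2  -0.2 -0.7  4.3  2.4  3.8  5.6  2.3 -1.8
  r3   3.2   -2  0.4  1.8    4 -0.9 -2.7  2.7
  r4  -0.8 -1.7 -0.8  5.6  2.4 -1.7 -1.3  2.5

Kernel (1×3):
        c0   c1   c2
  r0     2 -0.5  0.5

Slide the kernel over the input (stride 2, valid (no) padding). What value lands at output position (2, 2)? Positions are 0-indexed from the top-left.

The receptive field on the input at this output position is [2.4 -1.7 -1.3]. Elementwise product with the kernel and sum: 2.4·2 + -1.7·-0.5 + -1.3·0.5.

5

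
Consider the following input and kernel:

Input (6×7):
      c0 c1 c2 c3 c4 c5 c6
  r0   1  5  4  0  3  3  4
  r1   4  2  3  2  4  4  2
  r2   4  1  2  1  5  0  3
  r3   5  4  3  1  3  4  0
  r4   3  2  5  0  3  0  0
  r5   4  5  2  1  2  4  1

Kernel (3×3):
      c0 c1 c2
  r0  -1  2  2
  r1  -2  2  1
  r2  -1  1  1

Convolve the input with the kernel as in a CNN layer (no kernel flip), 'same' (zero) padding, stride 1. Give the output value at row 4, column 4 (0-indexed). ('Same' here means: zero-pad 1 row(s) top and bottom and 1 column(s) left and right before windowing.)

The receptive field on the zero-padded input at this output position is [1 3 4 / 0 3 0 / 1 2 4]. Elementwise product with the kernel and sum: 1·-1 + 3·2 + 4·2 + 0·-2 + 3·2 + 0·1 + 1·-1 + 2·1 + 4·1.

24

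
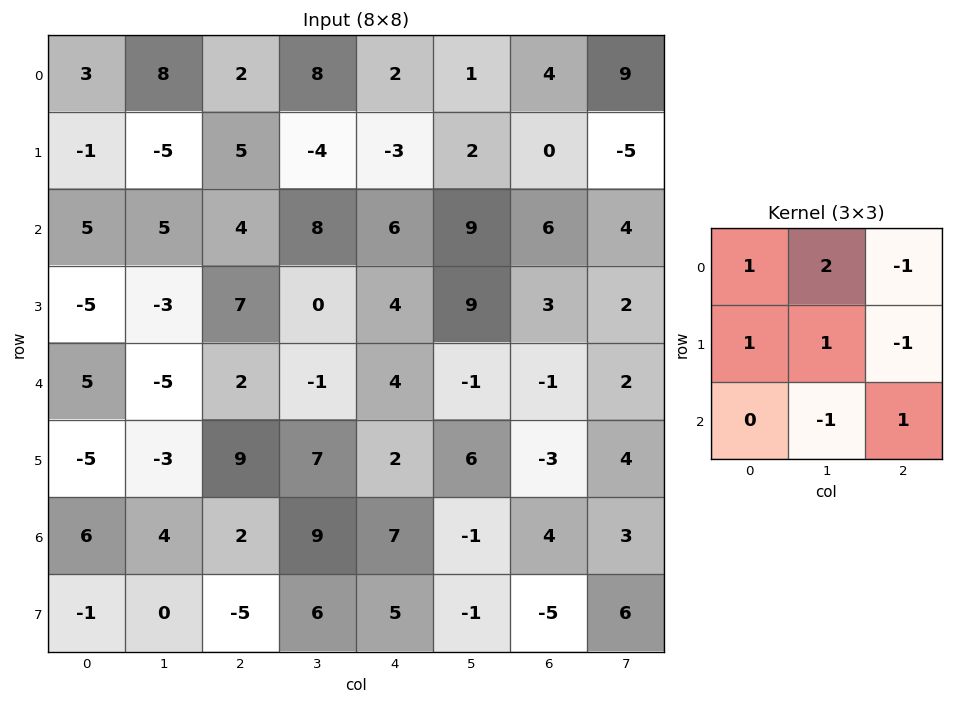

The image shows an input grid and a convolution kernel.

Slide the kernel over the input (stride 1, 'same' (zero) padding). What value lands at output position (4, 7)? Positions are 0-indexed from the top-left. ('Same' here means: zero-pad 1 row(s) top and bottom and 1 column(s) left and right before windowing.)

The receptive field on the zero-padded input at this output position is [3 2 0 / -1 2 0 / -3 4 0]. Elementwise product with the kernel and sum: 3·1 + 2·2 + 0·-1 + -1·1 + 2·1 + 0·-1 + 4·-1 + 0·1.

4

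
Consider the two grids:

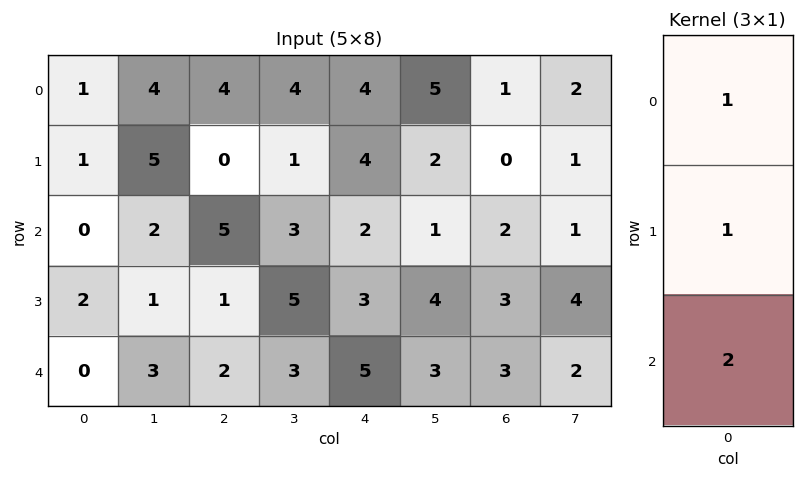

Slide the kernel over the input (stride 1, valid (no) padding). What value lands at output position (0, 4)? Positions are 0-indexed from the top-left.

The receptive field on the input at this output position is [4 / 4 / 2]. Elementwise product with the kernel and sum: 4·1 + 4·1 + 2·2.

12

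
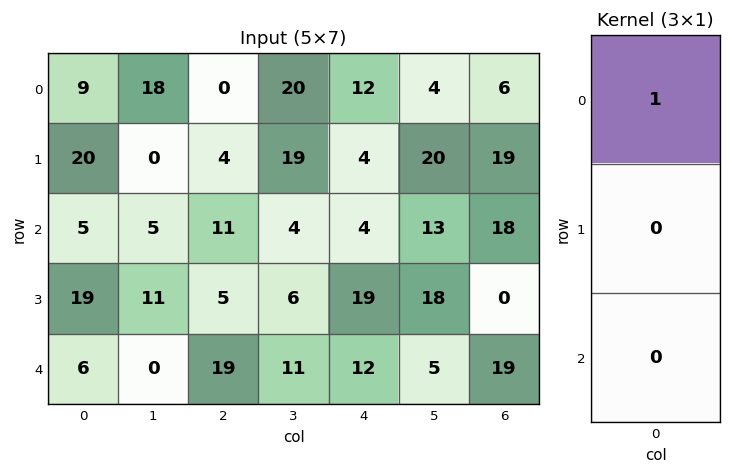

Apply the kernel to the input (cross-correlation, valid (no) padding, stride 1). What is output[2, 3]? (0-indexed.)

4

The receptive field on the input at this output position is [4 / 6 / 11]. Elementwise product with the kernel and sum: 4·1.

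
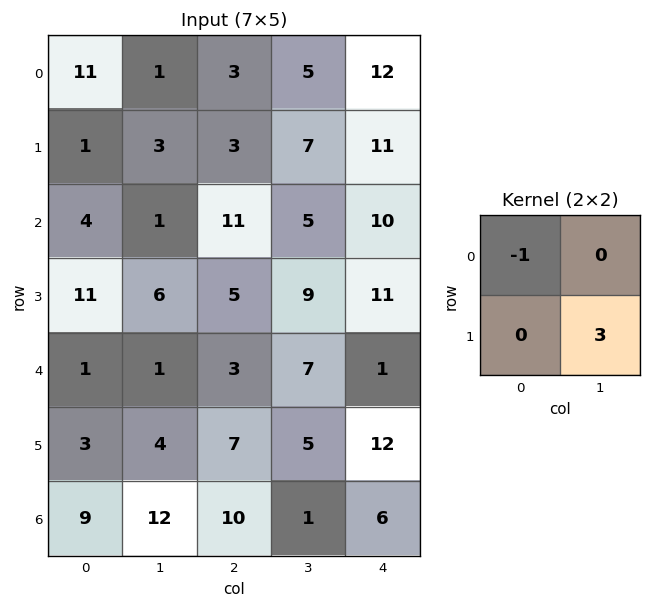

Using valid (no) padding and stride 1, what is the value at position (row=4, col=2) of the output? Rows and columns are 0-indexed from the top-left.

The receptive field on the input at this output position is [3 7 / 7 5]. Elementwise product with the kernel and sum: 3·-1 + 5·3.

12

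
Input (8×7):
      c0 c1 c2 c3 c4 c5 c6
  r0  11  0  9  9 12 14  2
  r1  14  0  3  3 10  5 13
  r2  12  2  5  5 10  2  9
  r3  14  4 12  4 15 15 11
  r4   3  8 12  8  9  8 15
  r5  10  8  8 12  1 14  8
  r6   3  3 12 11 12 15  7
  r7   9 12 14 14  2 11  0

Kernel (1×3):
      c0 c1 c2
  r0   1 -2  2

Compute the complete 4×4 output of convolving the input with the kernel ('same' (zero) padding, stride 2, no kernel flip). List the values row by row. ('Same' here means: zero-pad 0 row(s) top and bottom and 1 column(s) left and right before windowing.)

Output[0,0]: The receptive field on the zero-padded input at this output position is [0 11 0]. Elementwise product with the kernel and sum: 0·1 + 11·-2 + 0·2.

-22 0 13 10
-20 2 -11 -16
10 0 6 -22
0 1 17 1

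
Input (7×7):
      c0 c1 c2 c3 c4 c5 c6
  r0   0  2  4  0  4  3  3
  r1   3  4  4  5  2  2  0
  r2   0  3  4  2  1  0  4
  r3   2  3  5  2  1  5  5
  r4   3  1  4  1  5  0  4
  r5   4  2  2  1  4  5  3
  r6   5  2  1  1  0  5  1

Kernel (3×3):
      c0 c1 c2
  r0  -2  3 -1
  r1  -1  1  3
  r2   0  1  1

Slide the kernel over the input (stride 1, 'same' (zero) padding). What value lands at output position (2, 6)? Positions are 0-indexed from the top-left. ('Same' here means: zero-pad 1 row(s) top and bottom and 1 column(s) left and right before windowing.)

The receptive field on the zero-padded input at this output position is [2 0 0 / 0 4 0 / 5 5 0]. Elementwise product with the kernel and sum: 2·-2 + 0·3 + 0·-1 + 0·-1 + 4·1 + 0·3 + 5·1 + 0·1.

5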